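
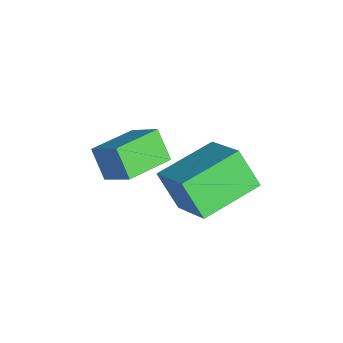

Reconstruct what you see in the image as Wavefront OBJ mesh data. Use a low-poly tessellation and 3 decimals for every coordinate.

v -2.612 -1.154 2.074
v -3.215 -1.528 3.029
v -1.829 -0.404 2.861
v -2.433 -0.777 3.817
v -1.547 -2.443 2.243
v -2.151 -2.816 3.199
v -0.765 -1.692 3.031
v -1.368 -2.066 3.986
v -3.515 1.677 0.169
v -4.08 1.023 1.419
v -1.946 2.382 1.246
v -2.511 1.728 2.497
v -2.389 -0.148 -0.277
v -2.954 -0.802 0.974
v -0.82 0.557 0.801
v -1.385 -0.097 2.051
f 2 4 1
f 5 2 1
f 1 4 3
f 3 5 1
f 2 8 4
f 6 2 5
f 6 8 2
f 4 8 3
f 7 5 3
f 3 8 7
f 7 6 5
f 8 6 7
f 10 12 9
f 13 10 9
f 9 12 11
f 11 13 9
f 10 16 12
f 14 10 13
f 14 16 10
f 12 16 11
f 15 13 11
f 11 16 15
f 15 14 13
f 16 14 15



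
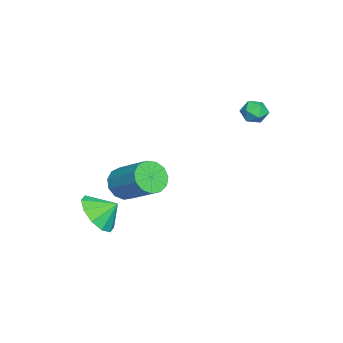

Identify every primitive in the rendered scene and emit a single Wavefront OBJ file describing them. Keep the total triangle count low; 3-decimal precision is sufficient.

v -1.359 -3.436 -0.162
v -0.944 -4.073 0.28
v -0.006 -2.682 1.405
v -0.421 -2.044 0.962
v -0.654 -3.958 -0.104
v 0.285 -2.567 1.02
v -0.587 -3.677 -0.508
v 0.352 -2.286 0.617
v -0.765 -3.32 -0.801
v 0.173 -1.929 0.323
v -1.132 -2.999 -0.892
v -0.194 -1.608 0.233
v -1.571 -2.817 -0.751
v -0.633 -1.426 0.374
v -1.943 -2.831 -0.423
v -1.005 -1.44 0.702
v -2.129 -3.037 -0.012
v -1.191 -1.646 1.112
v -2.071 -3.37 0.351
v -1.133 -1.979 1.475
v -1.787 -3.723 0.551
v -0.849 -2.332 1.675
v -1.367 -3.986 0.525
v -0.429 -2.594 1.649
v 1.879 -3.837 -0.101
v 2.951 -3.837 0.097
v 1.761 -3.003 0.541
v 2.838 -3.443 -0.437
v 2.359 -3.199 -0.843
v 1.697 -3.199 -0.965
v 1.104 -3.443 -0.758
v 0.808 -3.837 -0.299
v 0.92 -4.232 0.235
v 1.4 -4.476 0.641
v 2.062 -4.476 0.763
v 2.655 -4.232 0.556
v -3.07 2.53 3.914
v -2.494 2.186 3.871
v -3.626 1.594 3.949
v -3.05 1.25 3.906
v -3.193 1.598 4.464
v -2.85 2.177 4.442
v -3.27 1.603 3.378
v -2.927 2.182 3.356
v -2.617 1.613 3.54
v -2.57 1.61 4.211
v -3.55 2.17 3.609
v -3.503 2.167 4.28
f 2 1 5
f 2 5 3
f 3 5 6
f 3 6 4
f 5 1 7
f 5 7 6
f 6 7 8
f 6 8 4
f 7 1 9
f 7 9 8
f 8 9 10
f 8 10 4
f 9 1 11
f 9 11 10
f 10 11 12
f 10 12 4
f 11 1 13
f 11 13 12
f 12 13 14
f 12 14 4
f 13 1 15
f 13 15 14
f 14 15 16
f 14 16 4
f 15 1 17
f 15 17 16
f 16 17 18
f 16 18 4
f 17 1 19
f 17 19 18
f 18 19 20
f 18 20 4
f 19 1 21
f 19 21 20
f 20 21 22
f 20 22 4
f 21 1 23
f 21 23 22
f 22 23 24
f 22 24 4
f 23 1 2
f 23 2 24
f 24 2 3
f 24 3 4
f 26 25 28
f 26 28 27
f 28 25 29
f 28 29 27
f 29 25 30
f 29 30 27
f 30 25 31
f 30 31 27
f 31 25 32
f 31 32 27
f 32 25 33
f 32 33 27
f 33 25 34
f 33 34 27
f 34 25 35
f 34 35 27
f 35 25 36
f 35 36 27
f 36 25 26
f 36 26 27
f 37 48 42
f 37 42 38
f 37 38 44
f 37 44 47
f 37 47 48
f 38 42 46
f 42 48 41
f 48 47 39
f 47 44 43
f 44 38 45
f 40 46 41
f 40 41 39
f 40 39 43
f 40 43 45
f 40 45 46
f 41 46 42
f 39 41 48
f 43 39 47
f 45 43 44
f 46 45 38



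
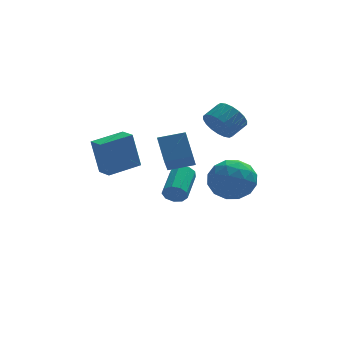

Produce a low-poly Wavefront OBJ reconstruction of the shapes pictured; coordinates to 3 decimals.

v 1.637 1.167 2.916
v 2.245 0.715 2.43
v 3.011 1.24 2.899
v 2.403 1.693 3.384
v 2.167 1.034 2.2
v 2.932 1.559 2.669
v 1.984 1.379 2.112
v 2.749 1.904 2.581
v 1.732 1.682 2.184
v 2.498 2.207 2.652
v 1.462 1.884 2.4
v 2.227 2.409 2.868
v 1.226 1.943 2.718
v 1.992 2.468 3.187
v 1.072 1.849 3.076
v 1.837 2.374 3.544
v 1.029 1.62 3.401
v 1.795 2.145 3.87
v 1.108 1.301 3.631
v 1.873 1.826 4.1
v 1.291 0.956 3.719
v 2.056 1.481 4.188
v 1.542 0.653 3.648
v 2.308 1.178 4.116
v 1.813 0.451 3.432
v 2.578 0.976 3.9
v 2.048 0.392 3.113
v 2.814 0.917 3.582
v 2.203 0.486 2.756
v 2.968 1.011 3.224
v -1.047 -1.564 1.562
v -1.39 -3.036 2.811
v -1.238 -0.628 2.613
v -1.581 -2.1 3.861
v 0.201 -1.62 1.839
v -0.142 -3.092 3.087
v 0.01 -0.684 2.889
v -0.333 -2.156 4.138
v -3.563 -0.596 0.932
v -3.914 -0.418 2.791
v -3.914 0.231 0.787
v -4.265 0.409 2.645
v -2.035 0.091 1.155
v -2.386 0.269 3.013
v -2.386 0.918 1.009
v -2.737 1.096 2.868
v -0.604 -0.689 -0.437
v -0.258 -0.647 -0.937
v 0.35 0.932 -0.384
v 0.004 0.889 0.117
v -0.632 -0.478 -1.008
v -0.025 1.101 -0.455
v -0.994 -0.408 -0.812
v -0.386 1.171 -0.259
v -1.173 -0.469 -0.44
v -0.565 1.11 0.113
v -1.086 -0.634 -0.067
v -0.478 0.945 0.487
v -0.773 -0.824 0.134
v -0.165 0.755 0.687
v -0.381 -0.952 0.067
v 0.226 0.627 0.62
v -0.094 -0.956 -0.235
v 0.514 0.622 0.318
v -0.045 -0.836 -0.632
v 0.563 0.743 -0.078
v 0.386 -3.755 1.656
v 1.253 -3.292 1.026
v 1.647 -4.488 2.854
v 2.514 -4.025 2.224
v 1.8 -3.331 2.833
v 1.02 -2.878 2.092
v 1.88 -4.902 1.788
v 1.1 -4.449 1.047
v 2.176 -4.001 1.108
v 2.127 -3.03 1.753
v 0.773 -4.75 2.127
v 0.724 -3.779 2.772
v 0.708 -3.459 1.235
v 2.192 -4.321 2.645
v 1.772 -3.913 3.002
v 2.281 -3.641 2.632
v 0.572 -3.216 1.862
v 1.081 -2.944 1.492
v 1.403 -2.966 2.554
v 1.819 -4.836 2.388
v 2.328 -4.564 2.018
v 0.619 -4.139 1.248
v 1.128 -3.867 0.878
v 1.497 -4.814 1.326
v 1.761 -3.604 0.913
v 2.502 -4.035 1.618
v 2.129 -4.55 1.362
v 1.671 -4.284 0.926
v 1.732 -3.033 1.293
v 2.473 -3.464 1.997
v 2.054 -3.056 2.355
v 1.595 -2.79 1.919
v 2.275 -3.45 1.341
v 0.427 -4.316 1.883
v 1.168 -4.747 2.587
v 1.305 -4.99 1.961
v 0.846 -4.724 1.525
v 0.398 -3.745 2.262
v 1.139 -4.176 2.967
v 1.229 -3.496 2.954
v 0.771 -3.23 2.518
v 0.625 -4.33 2.539
f 2 1 5
f 2 5 3
f 3 5 6
f 3 6 4
f 5 1 7
f 5 7 6
f 6 7 8
f 6 8 4
f 7 1 9
f 7 9 8
f 8 9 10
f 8 10 4
f 9 1 11
f 9 11 10
f 10 11 12
f 10 12 4
f 11 1 13
f 11 13 12
f 12 13 14
f 12 14 4
f 13 1 15
f 13 15 14
f 14 15 16
f 14 16 4
f 15 1 17
f 15 17 16
f 16 17 18
f 16 18 4
f 17 1 19
f 17 19 18
f 18 19 20
f 18 20 4
f 19 1 21
f 19 21 20
f 20 21 22
f 20 22 4
f 21 1 23
f 21 23 22
f 22 23 24
f 22 24 4
f 23 1 25
f 23 25 24
f 24 25 26
f 24 26 4
f 25 1 27
f 25 27 26
f 26 27 28
f 26 28 4
f 27 1 29
f 27 29 28
f 28 29 30
f 28 30 4
f 29 1 2
f 29 2 30
f 30 2 3
f 30 3 4
f 32 34 31
f 35 32 31
f 31 34 33
f 33 35 31
f 32 38 34
f 36 32 35
f 36 38 32
f 34 38 33
f 37 35 33
f 33 38 37
f 37 36 35
f 38 36 37
f 40 42 39
f 43 40 39
f 39 42 41
f 41 43 39
f 40 46 42
f 44 40 43
f 44 46 40
f 42 46 41
f 45 43 41
f 41 46 45
f 45 44 43
f 46 44 45
f 48 47 51
f 48 51 49
f 49 51 52
f 49 52 50
f 51 47 53
f 51 53 52
f 52 53 54
f 52 54 50
f 53 47 55
f 53 55 54
f 54 55 56
f 54 56 50
f 55 47 57
f 55 57 56
f 56 57 58
f 56 58 50
f 57 47 59
f 57 59 58
f 58 59 60
f 58 60 50
f 59 47 61
f 59 61 60
f 60 61 62
f 60 62 50
f 61 47 63
f 61 63 62
f 62 63 64
f 62 64 50
f 63 47 65
f 63 65 64
f 64 65 66
f 64 66 50
f 65 47 48
f 65 48 66
f 66 48 49
f 66 49 50
f 67 104 83
f 104 78 107
f 83 107 72
f 104 107 83
f 67 83 79
f 83 72 84
f 79 84 68
f 83 84 79
f 67 79 88
f 79 68 89
f 88 89 74
f 79 89 88
f 67 88 100
f 88 74 103
f 100 103 77
f 88 103 100
f 67 100 104
f 100 77 108
f 104 108 78
f 100 108 104
f 68 84 95
f 84 72 98
f 95 98 76
f 84 98 95
f 72 107 85
f 107 78 106
f 85 106 71
f 107 106 85
f 78 108 105
f 108 77 101
f 105 101 69
f 108 101 105
f 77 103 102
f 103 74 90
f 102 90 73
f 103 90 102
f 74 89 94
f 89 68 91
f 94 91 75
f 89 91 94
f 70 96 82
f 96 76 97
f 82 97 71
f 96 97 82
f 70 82 80
f 82 71 81
f 80 81 69
f 82 81 80
f 70 80 87
f 80 69 86
f 87 86 73
f 80 86 87
f 70 87 92
f 87 73 93
f 92 93 75
f 87 93 92
f 70 92 96
f 92 75 99
f 96 99 76
f 92 99 96
f 71 97 85
f 97 76 98
f 85 98 72
f 97 98 85
f 69 81 105
f 81 71 106
f 105 106 78
f 81 106 105
f 73 86 102
f 86 69 101
f 102 101 77
f 86 101 102
f 75 93 94
f 93 73 90
f 94 90 74
f 93 90 94
f 76 99 95
f 99 75 91
f 95 91 68
f 99 91 95



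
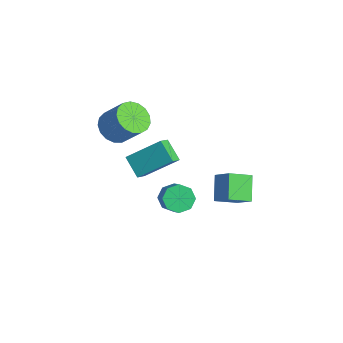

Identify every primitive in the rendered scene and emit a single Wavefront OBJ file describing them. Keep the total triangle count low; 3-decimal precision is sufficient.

v -1.564 -0.041 -1.449
v -0.795 1.471 -0.245
v -0.517 0.038 -2.216
v 0.251 1.55 -1.012
v -1.151 -0.65 -0.948
v -0.383 0.862 0.256
v -0.105 -0.571 -1.715
v 0.664 0.941 -0.511
v -0.29 1.533 -4.457
v 0.189 1.26 -5.065
v 1.409 0.874 -3.93
v 0.93 1.147 -3.323
v 0.273 1.871 -4.948
v 1.493 1.485 -3.813
v 0.028 2.284 -4.544
v 1.248 1.898 -3.409
v -0.404 2.257 -4.089
v 0.816 1.871 -2.955
v -0.769 1.806 -3.85
v 0.451 1.42 -2.715
v -0.853 1.195 -3.967
v 0.367 0.809 -2.832
v -0.608 0.782 -4.371
v 0.612 0.396 -3.236
v -0.176 0.809 -4.825
v 1.044 0.423 -3.691
v -1.675 -0.932 1.087
v -1.075 -0.525 0.458
v -0.104 -0 1.725
v -0.705 -0.408 2.353
v -1.378 -0.192 0.552
v -0.407 0.332 1.819
v -1.749 -0.029 0.769
v -0.778 0.495 2.036
v -2.103 -0.073 1.058
v -1.132 0.451 2.325
v -2.359 -0.314 1.354
v -1.388 0.211 2.621
v -2.459 -0.696 1.589
v -1.488 -0.171 2.856
v -2.379 -1.132 1.708
v -1.408 -0.608 2.975
v -2.138 -1.523 1.686
v -1.167 -0.998 2.952
v -1.791 -1.778 1.525
v -0.82 -1.254 2.792
v -1.418 -1.84 1.265
v -0.447 -1.315 2.532
v -1.103 -1.693 0.963
v -0.133 -1.169 2.23
v -0.92 -1.372 0.69
v 0.051 -0.848 1.957
v -0.91 -0.951 0.508
v 0.061 -0.426 1.775
v 2.803 3.3 -3.071
v 2.608 2.118 -2.541
v 1.847 3.89 -2.108
v 1.651 2.708 -1.578
v 3.769 3.512 -2.242
v 3.573 2.33 -1.712
v 2.812 4.102 -1.279
v 2.617 2.92 -0.749
f 2 4 1
f 5 2 1
f 1 4 3
f 3 5 1
f 2 8 4
f 6 2 5
f 6 8 2
f 4 8 3
f 7 5 3
f 3 8 7
f 7 6 5
f 8 6 7
f 10 9 13
f 10 13 11
f 11 13 14
f 11 14 12
f 13 9 15
f 13 15 14
f 14 15 16
f 14 16 12
f 15 9 17
f 15 17 16
f 16 17 18
f 16 18 12
f 17 9 19
f 17 19 18
f 18 19 20
f 18 20 12
f 19 9 21
f 19 21 20
f 20 21 22
f 20 22 12
f 21 9 23
f 21 23 22
f 22 23 24
f 22 24 12
f 23 9 25
f 23 25 24
f 24 25 26
f 24 26 12
f 25 9 10
f 25 10 26
f 26 10 11
f 26 11 12
f 28 27 31
f 28 31 29
f 29 31 32
f 29 32 30
f 31 27 33
f 31 33 32
f 32 33 34
f 32 34 30
f 33 27 35
f 33 35 34
f 34 35 36
f 34 36 30
f 35 27 37
f 35 37 36
f 36 37 38
f 36 38 30
f 37 27 39
f 37 39 38
f 38 39 40
f 38 40 30
f 39 27 41
f 39 41 40
f 40 41 42
f 40 42 30
f 41 27 43
f 41 43 42
f 42 43 44
f 42 44 30
f 43 27 45
f 43 45 44
f 44 45 46
f 44 46 30
f 45 27 47
f 45 47 46
f 46 47 48
f 46 48 30
f 47 27 49
f 47 49 48
f 48 49 50
f 48 50 30
f 49 27 51
f 49 51 50
f 50 51 52
f 50 52 30
f 51 27 53
f 51 53 52
f 52 53 54
f 52 54 30
f 53 27 28
f 53 28 54
f 54 28 29
f 54 29 30
f 56 58 55
f 59 56 55
f 55 58 57
f 57 59 55
f 56 62 58
f 60 56 59
f 60 62 56
f 58 62 57
f 61 59 57
f 57 62 61
f 61 60 59
f 62 60 61



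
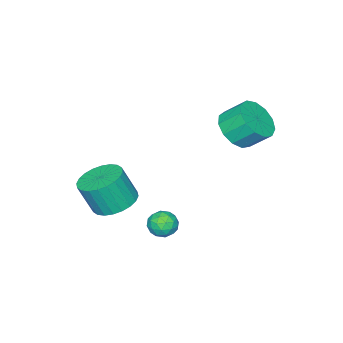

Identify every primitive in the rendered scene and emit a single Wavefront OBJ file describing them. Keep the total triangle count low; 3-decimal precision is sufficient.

v 0.637 -0.026 -2.178
v 1.181 -0.768 -2.569
v 1.546 -1.257 -1.133
v 1.003 -0.514 -0.742
v 1.448 -0.485 -2.541
v 1.813 -0.974 -1.105
v 1.592 -0.132 -2.457
v 1.957 -0.621 -1.021
v 1.59 0.237 -2.331
v 1.955 -0.252 -0.895
v 1.443 0.566 -2.181
v 1.809 0.077 -0.746
v 1.174 0.805 -2.031
v 1.539 0.317 -0.596
v 0.823 0.918 -1.904
v 1.188 0.429 -0.468
v 0.444 0.887 -1.818
v 0.809 0.398 -0.382
v 0.094 0.717 -1.787
v 0.459 0.228 -0.351
v -0.173 0.434 -1.815
v 0.192 -0.055 -0.379
v -0.317 0.081 -1.899
v 0.048 -0.408 -0.463
v -0.315 -0.288 -2.025
v 0.05 -0.777 -0.589
v -0.169 -0.617 -2.174
v 0.197 -1.106 -0.739
v 0.101 -0.857 -2.324
v 0.466 -1.345 -0.889
v 0.452 -0.969 -2.452
v 0.817 -1.458 -1.016
v 0.831 -0.938 -2.538
v 1.196 -1.427 -1.102
v -3.282 2.926 1.292
v -2.327 3.047 1.561
v -2.662 3.875 2.378
v -3.618 3.754 2.108
v -2.423 3.417 1.147
v -2.758 4.245 1.964
v -2.792 3.631 0.779
v -3.127 4.459 1.596
v -3.317 3.621 0.573
v -3.652 4.449 1.39
v -3.83 3.391 0.596
v -4.166 4.218 1.413
v -4.17 3.013 0.839
v -4.505 3.84 1.656
v -4.228 2.607 1.226
v -4.563 3.435 2.043
v -3.986 2.303 1.634
v -4.321 3.131 2.451
v -3.52 2.197 1.933
v -3.855 3.024 2.75
v -2.979 2.322 2.028
v -3.314 3.149 2.845
v -2.534 2.639 1.89
v -2.869 3.466 2.707
v -0.198 2.277 -2.795
v 0.347 1.865 -2.786
v -0.687 1.615 -3.534
v -0.142 1.203 -3.525
v -0.548 1.244 -2.977
v -0.246 1.653 -2.52
v -0.094 1.827 -3.8
v 0.208 2.236 -3.343
v 0.411 1.587 -3.408
v 0.131 1.226 -2.899
v -0.471 2.254 -3.421
v -0.751 1.893 -2.912
v 0.117 2.129 -2.726
v -0.457 1.351 -3.594
v -0.696 1.375 -3.272
v -0.375 1.133 -3.267
v -0.231 2.004 -2.569
v 0.089 1.762 -2.564
v -0.437 1.397 -2.677
v -0.429 1.718 -3.756
v -0.109 1.476 -3.751
v 0.035 2.347 -3.053
v 0.356 2.105 -3.048
v 0.097 2.083 -3.643
v 0.476 1.724 -3.086
v 0.188 1.335 -3.52
v 0.216 1.702 -3.681
v 0.394 1.942 -3.413
v 0.311 1.511 -2.787
v 0.024 1.123 -3.221
v -0.215 1.146 -2.899
v -0.038 1.387 -2.631
v 0.349 1.348 -3.152
v -0.364 2.357 -3.099
v -0.651 1.969 -3.533
v -0.302 2.093 -3.689
v -0.125 2.334 -3.421
v -0.528 2.145 -2.8
v -0.816 1.756 -3.234
v -0.734 1.538 -2.907
v -0.556 1.778 -2.639
v -0.689 2.132 -3.168
f 2 1 5
f 2 5 3
f 3 5 6
f 3 6 4
f 5 1 7
f 5 7 6
f 6 7 8
f 6 8 4
f 7 1 9
f 7 9 8
f 8 9 10
f 8 10 4
f 9 1 11
f 9 11 10
f 10 11 12
f 10 12 4
f 11 1 13
f 11 13 12
f 12 13 14
f 12 14 4
f 13 1 15
f 13 15 14
f 14 15 16
f 14 16 4
f 15 1 17
f 15 17 16
f 16 17 18
f 16 18 4
f 17 1 19
f 17 19 18
f 18 19 20
f 18 20 4
f 19 1 21
f 19 21 20
f 20 21 22
f 20 22 4
f 21 1 23
f 21 23 22
f 22 23 24
f 22 24 4
f 23 1 25
f 23 25 24
f 24 25 26
f 24 26 4
f 25 1 27
f 25 27 26
f 26 27 28
f 26 28 4
f 27 1 29
f 27 29 28
f 28 29 30
f 28 30 4
f 29 1 31
f 29 31 30
f 30 31 32
f 30 32 4
f 31 1 33
f 31 33 32
f 32 33 34
f 32 34 4
f 33 1 2
f 33 2 34
f 34 2 3
f 34 3 4
f 36 35 39
f 36 39 37
f 37 39 40
f 37 40 38
f 39 35 41
f 39 41 40
f 40 41 42
f 40 42 38
f 41 35 43
f 41 43 42
f 42 43 44
f 42 44 38
f 43 35 45
f 43 45 44
f 44 45 46
f 44 46 38
f 45 35 47
f 45 47 46
f 46 47 48
f 46 48 38
f 47 35 49
f 47 49 48
f 48 49 50
f 48 50 38
f 49 35 51
f 49 51 50
f 50 51 52
f 50 52 38
f 51 35 53
f 51 53 52
f 52 53 54
f 52 54 38
f 53 35 55
f 53 55 54
f 54 55 56
f 54 56 38
f 55 35 57
f 55 57 56
f 56 57 58
f 56 58 38
f 57 35 36
f 57 36 58
f 58 36 37
f 58 37 38
f 59 96 75
f 96 70 99
f 75 99 64
f 96 99 75
f 59 75 71
f 75 64 76
f 71 76 60
f 75 76 71
f 59 71 80
f 71 60 81
f 80 81 66
f 71 81 80
f 59 80 92
f 80 66 95
f 92 95 69
f 80 95 92
f 59 92 96
f 92 69 100
f 96 100 70
f 92 100 96
f 60 76 87
f 76 64 90
f 87 90 68
f 76 90 87
f 64 99 77
f 99 70 98
f 77 98 63
f 99 98 77
f 70 100 97
f 100 69 93
f 97 93 61
f 100 93 97
f 69 95 94
f 95 66 82
f 94 82 65
f 95 82 94
f 66 81 86
f 81 60 83
f 86 83 67
f 81 83 86
f 62 88 74
f 88 68 89
f 74 89 63
f 88 89 74
f 62 74 72
f 74 63 73
f 72 73 61
f 74 73 72
f 62 72 79
f 72 61 78
f 79 78 65
f 72 78 79
f 62 79 84
f 79 65 85
f 84 85 67
f 79 85 84
f 62 84 88
f 84 67 91
f 88 91 68
f 84 91 88
f 63 89 77
f 89 68 90
f 77 90 64
f 89 90 77
f 61 73 97
f 73 63 98
f 97 98 70
f 73 98 97
f 65 78 94
f 78 61 93
f 94 93 69
f 78 93 94
f 67 85 86
f 85 65 82
f 86 82 66
f 85 82 86
f 68 91 87
f 91 67 83
f 87 83 60
f 91 83 87



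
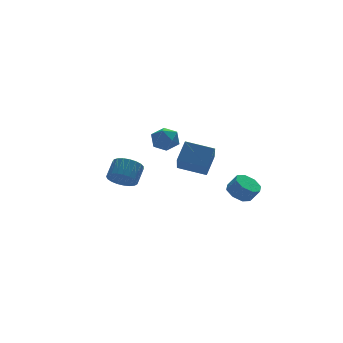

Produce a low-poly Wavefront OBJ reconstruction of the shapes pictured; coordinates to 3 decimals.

v -1.264 1.083 2.392
v -0.636 1.492 1.849
v -0.524 -0.212 2.271
v 0.104 0.197 1.728
v 0.056 0.416 2.626
v -0.402 1.217 2.701
v -0.758 0.063 1.419
v -1.216 0.864 1.494
v -0.324 0.862 1.248
v 0.179 1.08 1.994
v -1.339 0.2 2.126
v -0.836 0.418 2.872
v 3.436 -0.775 -2.442
v 3.881 -1.369 -2.932
v 4.31 -1.759 -2.068
v 3.864 -1.165 -1.578
v 4.23 -0.791 -2.843
v 4.659 -1.18 -1.98
v 4.113 -0.203 -2.52
v 4.542 -0.593 -1.656
v 3.599 0.05 -2.15
v 4.028 -0.34 -1.287
v 2.99 -0.181 -1.952
v 3.419 -0.571 -1.088
v 2.641 -0.76 -2.04
v 3.07 -1.149 -1.177
v 2.758 -1.347 -2.364
v 3.187 -1.737 -1.5
v 3.272 -1.6 -2.733
v 3.701 -1.99 -1.87
v 2.126 0.82 -1.412
v 1.534 -0.495 -0.129
v 0.702 1.872 -0.991
v 0.11 0.557 0.292
v 2.95 1.503 -0.332
v 2.358 0.188 0.951
v 1.526 2.555 0.089
v 0.934 1.24 1.372
v -4.181 -1.595 0.435
v -3.512 -2.212 0.412
v -2.83 -1.501 1.182
v -3.499 -0.885 1.205
v -3.421 -1.986 0.123
v -2.739 -1.276 0.893
v -3.461 -1.693 -0.113
v -2.779 -0.982 0.657
v -3.625 -1.382 -0.253
v -2.944 -0.672 0.516
v -3.886 -1.109 -0.275
v -3.204 -0.398 0.495
v -4.197 -0.92 -0.174
v -3.516 -0.209 0.596
v -4.506 -0.847 0.032
v -3.824 -0.136 0.802
v -4.759 -0.904 0.308
v -4.077 -0.193 1.078
v -4.911 -1.08 0.606
v -4.23 -0.37 1.376
v -4.938 -1.346 0.875
v -4.256 -0.635 1.645
v -4.833 -1.654 1.067
v -4.151 -0.944 1.837
v -4.616 -1.953 1.15
v -3.934 -1.242 1.92
v -4.323 -2.189 1.109
v -3.642 -1.479 1.879
v -4.006 -2.323 0.952
v -3.324 -1.613 1.722
v -3.719 -2.331 0.706
v -3.038 -1.621 1.476
f 1 12 6
f 1 6 2
f 1 2 8
f 1 8 11
f 1 11 12
f 2 6 10
f 6 12 5
f 12 11 3
f 11 8 7
f 8 2 9
f 4 10 5
f 4 5 3
f 4 3 7
f 4 7 9
f 4 9 10
f 5 10 6
f 3 5 12
f 7 3 11
f 9 7 8
f 10 9 2
f 14 13 17
f 14 17 15
f 15 17 18
f 15 18 16
f 17 13 19
f 17 19 18
f 18 19 20
f 18 20 16
f 19 13 21
f 19 21 20
f 20 21 22
f 20 22 16
f 21 13 23
f 21 23 22
f 22 23 24
f 22 24 16
f 23 13 25
f 23 25 24
f 24 25 26
f 24 26 16
f 25 13 27
f 25 27 26
f 26 27 28
f 26 28 16
f 27 13 29
f 27 29 28
f 28 29 30
f 28 30 16
f 29 13 14
f 29 14 30
f 30 14 15
f 30 15 16
f 32 34 31
f 35 32 31
f 31 34 33
f 33 35 31
f 32 38 34
f 36 32 35
f 36 38 32
f 34 38 33
f 37 35 33
f 33 38 37
f 37 36 35
f 38 36 37
f 40 39 43
f 40 43 41
f 41 43 44
f 41 44 42
f 43 39 45
f 43 45 44
f 44 45 46
f 44 46 42
f 45 39 47
f 45 47 46
f 46 47 48
f 46 48 42
f 47 39 49
f 47 49 48
f 48 49 50
f 48 50 42
f 49 39 51
f 49 51 50
f 50 51 52
f 50 52 42
f 51 39 53
f 51 53 52
f 52 53 54
f 52 54 42
f 53 39 55
f 53 55 54
f 54 55 56
f 54 56 42
f 55 39 57
f 55 57 56
f 56 57 58
f 56 58 42
f 57 39 59
f 57 59 58
f 58 59 60
f 58 60 42
f 59 39 61
f 59 61 60
f 60 61 62
f 60 62 42
f 61 39 63
f 61 63 62
f 62 63 64
f 62 64 42
f 63 39 65
f 63 65 64
f 64 65 66
f 64 66 42
f 65 39 67
f 65 67 66
f 66 67 68
f 66 68 42
f 67 39 69
f 67 69 68
f 68 69 70
f 68 70 42
f 69 39 40
f 69 40 70
f 70 40 41
f 70 41 42



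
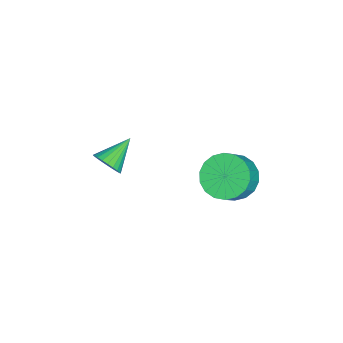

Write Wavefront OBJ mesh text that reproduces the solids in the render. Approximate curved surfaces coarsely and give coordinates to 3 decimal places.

v 3.017 0.788 3.177
v 3.687 0.595 2.517
v 4.352 0.419 3.242
v 3.683 0.612 3.903
v 3.732 1.016 2.578
v 4.397 0.839 3.303
v 3.635 1.391 2.757
v 4.301 1.215 3.483
v 3.417 1.647 3.02
v 4.082 1.471 3.746
v 3.119 1.733 3.314
v 3.784 1.557 4.04
v 2.801 1.632 3.581
v 3.466 1.455 4.306
v 2.526 1.364 3.768
v 3.191 1.187 4.493
v 2.348 0.981 3.838
v 3.013 0.805 4.563
v 2.303 0.561 3.777
v 2.968 0.384 4.502
v 2.399 0.185 3.597
v 3.065 0.009 4.323
v 2.618 -0.071 3.334
v 3.283 -0.247 4.06
v 2.916 -0.157 3.04
v 3.581 -0.333 3.766
v 3.234 -0.055 2.774
v 3.899 -0.232 3.499
v 3.509 0.213 2.587
v 4.174 0.036 3.312
v 3.891 -3.69 3.54
v 4.272 -3.525 4.013
v 2.829 -3.13 4.2
v 4.287 -3.326 3.868
v 4.241 -3.184 3.674
v 4.142 -3.118 3.459
v 4.005 -3.139 3.256
v 3.85 -3.244 3.096
v 3.702 -3.417 3.004
v 3.582 -3.632 2.994
v 3.509 -3.855 3.067
v 3.495 -4.053 3.211
v 3.541 -4.196 3.406
v 3.64 -4.262 3.621
v 3.777 -4.241 3.824
v 3.932 -4.135 3.983
v 4.08 -3.962 4.075
v 4.2 -3.748 4.086
f 2 1 5
f 2 5 3
f 3 5 6
f 3 6 4
f 5 1 7
f 5 7 6
f 6 7 8
f 6 8 4
f 7 1 9
f 7 9 8
f 8 9 10
f 8 10 4
f 9 1 11
f 9 11 10
f 10 11 12
f 10 12 4
f 11 1 13
f 11 13 12
f 12 13 14
f 12 14 4
f 13 1 15
f 13 15 14
f 14 15 16
f 14 16 4
f 15 1 17
f 15 17 16
f 16 17 18
f 16 18 4
f 17 1 19
f 17 19 18
f 18 19 20
f 18 20 4
f 19 1 21
f 19 21 20
f 20 21 22
f 20 22 4
f 21 1 23
f 21 23 22
f 22 23 24
f 22 24 4
f 23 1 25
f 23 25 24
f 24 25 26
f 24 26 4
f 25 1 27
f 25 27 26
f 26 27 28
f 26 28 4
f 27 1 29
f 27 29 28
f 28 29 30
f 28 30 4
f 29 1 2
f 29 2 30
f 30 2 3
f 30 3 4
f 32 31 34
f 32 34 33
f 34 31 35
f 34 35 33
f 35 31 36
f 35 36 33
f 36 31 37
f 36 37 33
f 37 31 38
f 37 38 33
f 38 31 39
f 38 39 33
f 39 31 40
f 39 40 33
f 40 31 41
f 40 41 33
f 41 31 42
f 41 42 33
f 42 31 43
f 42 43 33
f 43 31 44
f 43 44 33
f 44 31 45
f 44 45 33
f 45 31 46
f 45 46 33
f 46 31 47
f 46 47 33
f 47 31 48
f 47 48 33
f 48 31 32
f 48 32 33



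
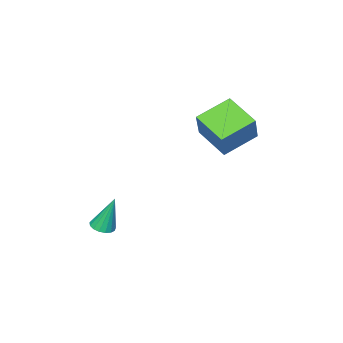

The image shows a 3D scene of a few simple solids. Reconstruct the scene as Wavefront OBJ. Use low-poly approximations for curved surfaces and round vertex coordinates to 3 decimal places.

v 3.306 -2.046 -4.474
v 3.778 -1.744 -4.464
v 2.994 -1.614 -2.786
v 3.591 -1.569 -4.543
v 3.339 -1.503 -4.607
v 3.08 -1.561 -4.64
v 2.872 -1.73 -4.635
v 2.764 -1.972 -4.593
v 2.78 -2.231 -4.524
v 2.916 -2.447 -4.444
v 3.142 -2.571 -4.37
v 3.405 -2.575 -4.32
v 3.646 -2.458 -4.306
v 3.809 -2.246 -4.33
v 3.856 -1.988 -4.387
v -0.672 -0.494 0.136
v -2.22 -0.116 0.786
v -0.57 1.058 -0.523
v -2.117 1.436 0.126
v 0.037 0.044 1.514
v -1.51 0.422 2.163
v 0.14 1.596 0.854
v -1.408 1.974 1.504
f 2 1 4
f 2 4 3
f 4 1 5
f 4 5 3
f 5 1 6
f 5 6 3
f 6 1 7
f 6 7 3
f 7 1 8
f 7 8 3
f 8 1 9
f 8 9 3
f 9 1 10
f 9 10 3
f 10 1 11
f 10 11 3
f 11 1 12
f 11 12 3
f 12 1 13
f 12 13 3
f 13 1 14
f 13 14 3
f 14 1 15
f 14 15 3
f 15 1 2
f 15 2 3
f 17 19 16
f 20 17 16
f 16 19 18
f 18 20 16
f 17 23 19
f 21 17 20
f 21 23 17
f 19 23 18
f 22 20 18
f 18 23 22
f 22 21 20
f 23 21 22



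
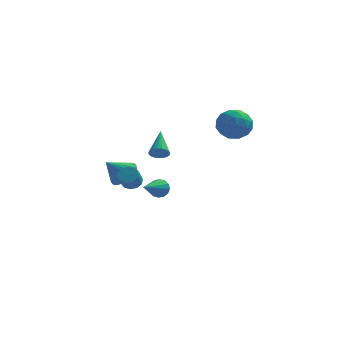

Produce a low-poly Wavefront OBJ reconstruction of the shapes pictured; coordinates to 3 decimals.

v -2.72 -0.073 -1.78
v -2.101 -0.786 -1.672
v -3.58 -0.667 -0.76
v -1.97 -0.522 -1.408
v -1.968 -0.181 -1.209
v -2.097 0.179 -1.108
v -2.334 0.495 -1.124
v -2.637 0.712 -1.253
v -2.954 0.794 -1.473
v -3.232 0.726 -1.746
v -3.42 0.52 -2.025
v -3.488 0.211 -2.262
v -3.423 -0.147 -2.415
v -3.236 -0.493 -2.459
v -2.96 -0.766 -2.385
v -2.643 -0.919 -2.206
v -2.339 -0.926 -1.954
v -1.355 2.89 -3.868
v -1.038 3.017 -3.292
v -1.905 1.19 -3.192
v -1.359 3.139 -3.246
v -1.68 3.194 -3.368
v -1.913 3.168 -3.623
v -1.997 3.067 -3.944
v -1.908 2.919 -4.245
v -1.672 2.763 -4.445
v -1.351 2.64 -4.49
v -1.03 2.585 -4.369
v -0.797 2.611 -4.114
v -0.713 2.712 -3.793
v -0.801 2.86 -3.492
v -0.424 -1.63 0.452
v -0.209 -1.927 0.901
v -0.656 -0.11 1.568
v -0.01 -1.828 0.807
v 0.117 -1.694 0.652
v 0.151 -1.549 0.462
v 0.085 -1.418 0.27
v -0.069 -1.324 0.11
v -0.284 -1.282 0.009
v -0.523 -1.301 -0.016
v -0.745 -1.377 0.04
v -0.911 -1.496 0.168
v -0.994 -1.638 0.344
v -0.977 -1.779 0.539
v -0.865 -1.894 0.719
v -0.677 -1.963 0.853
v -0.444 -1.975 0.917
v -1.621 -3.027 -1.189
v -1.278 -2.68 -0.839
v -1.317 -3.406 -0.081
v -1.659 -3.753 -0.431
v -1.633 -2.594 -0.775
v -1.671 -3.319 -0.017
v -1.983 -2.673 -0.868
v -2.022 -3.398 -0.11
v -2.195 -2.887 -1.084
v -2.233 -3.613 -0.326
v -2.187 -3.155 -1.34
v -2.226 -3.881 -0.582
v -1.963 -3.374 -1.539
v -2.002 -4.1 -0.781
v -1.609 -3.461 -1.603
v -1.647 -4.186 -0.845
v -1.258 -3.382 -1.51
v -1.297 -4.107 -0.752
v -1.047 -3.167 -1.294
v -1.085 -3.893 -0.536
v -1.054 -2.899 -1.038
v -1.093 -3.625 -0.28
v 1.727 4.129 0.676
v 2.324 4.869 1.298
v 3.136 2.951 0.722
v 3.733 3.691 1.344
v 2.828 3.173 1.793
v 1.957 3.901 1.764
v 3.503 3.919 0.256
v 2.632 4.647 0.227
v 3.422 4.739 1.038
v 3.005 4.277 1.988
v 2.455 3.543 0.032
v 2.038 3.081 0.982
v 1.902 4.602 0.983
v 3.558 3.218 1.037
v 3.026 2.913 1.301
v 3.378 3.348 1.666
v 1.686 4.033 1.257
v 2.037 4.468 1.622
v 2.333 3.471 1.914
v 3.423 3.352 0.398
v 3.774 3.787 0.763
v 2.082 4.472 0.354
v 2.434 4.907 0.719
v 3.127 4.349 0.106
v 2.898 4.961 1.195
v 3.726 4.268 1.222
v 3.591 4.403 0.583
v 3.079 4.831 0.566
v 2.653 4.689 1.754
v 3.481 3.997 1.781
v 2.949 3.692 2.045
v 2.437 4.12 2.028
v 3.298 4.613 1.601
v 1.979 3.823 0.239
v 2.807 3.131 0.266
v 3.023 3.7 -0.008
v 2.511 4.128 -0.025
v 1.734 3.552 0.798
v 2.562 2.859 0.825
v 2.381 2.989 1.454
v 1.869 3.417 1.437
v 2.162 3.207 0.419
f 2 1 4
f 2 4 3
f 4 1 5
f 4 5 3
f 5 1 6
f 5 6 3
f 6 1 7
f 6 7 3
f 7 1 8
f 7 8 3
f 8 1 9
f 8 9 3
f 9 1 10
f 9 10 3
f 10 1 11
f 10 11 3
f 11 1 12
f 11 12 3
f 12 1 13
f 12 13 3
f 13 1 14
f 13 14 3
f 14 1 15
f 14 15 3
f 15 1 16
f 15 16 3
f 16 1 17
f 16 17 3
f 17 1 2
f 17 2 3
f 19 18 21
f 19 21 20
f 21 18 22
f 21 22 20
f 22 18 23
f 22 23 20
f 23 18 24
f 23 24 20
f 24 18 25
f 24 25 20
f 25 18 26
f 25 26 20
f 26 18 27
f 26 27 20
f 27 18 28
f 27 28 20
f 28 18 29
f 28 29 20
f 29 18 30
f 29 30 20
f 30 18 31
f 30 31 20
f 31 18 19
f 31 19 20
f 33 32 35
f 33 35 34
f 35 32 36
f 35 36 34
f 36 32 37
f 36 37 34
f 37 32 38
f 37 38 34
f 38 32 39
f 38 39 34
f 39 32 40
f 39 40 34
f 40 32 41
f 40 41 34
f 41 32 42
f 41 42 34
f 42 32 43
f 42 43 34
f 43 32 44
f 43 44 34
f 44 32 45
f 44 45 34
f 45 32 46
f 45 46 34
f 46 32 47
f 46 47 34
f 47 32 48
f 47 48 34
f 48 32 33
f 48 33 34
f 50 49 53
f 50 53 51
f 51 53 54
f 51 54 52
f 53 49 55
f 53 55 54
f 54 55 56
f 54 56 52
f 55 49 57
f 55 57 56
f 56 57 58
f 56 58 52
f 57 49 59
f 57 59 58
f 58 59 60
f 58 60 52
f 59 49 61
f 59 61 60
f 60 61 62
f 60 62 52
f 61 49 63
f 61 63 62
f 62 63 64
f 62 64 52
f 63 49 65
f 63 65 64
f 64 65 66
f 64 66 52
f 65 49 67
f 65 67 66
f 66 67 68
f 66 68 52
f 67 49 69
f 67 69 68
f 68 69 70
f 68 70 52
f 69 49 50
f 69 50 70
f 70 50 51
f 70 51 52
f 71 108 87
f 108 82 111
f 87 111 76
f 108 111 87
f 71 87 83
f 87 76 88
f 83 88 72
f 87 88 83
f 71 83 92
f 83 72 93
f 92 93 78
f 83 93 92
f 71 92 104
f 92 78 107
f 104 107 81
f 92 107 104
f 71 104 108
f 104 81 112
f 108 112 82
f 104 112 108
f 72 88 99
f 88 76 102
f 99 102 80
f 88 102 99
f 76 111 89
f 111 82 110
f 89 110 75
f 111 110 89
f 82 112 109
f 112 81 105
f 109 105 73
f 112 105 109
f 81 107 106
f 107 78 94
f 106 94 77
f 107 94 106
f 78 93 98
f 93 72 95
f 98 95 79
f 93 95 98
f 74 100 86
f 100 80 101
f 86 101 75
f 100 101 86
f 74 86 84
f 86 75 85
f 84 85 73
f 86 85 84
f 74 84 91
f 84 73 90
f 91 90 77
f 84 90 91
f 74 91 96
f 91 77 97
f 96 97 79
f 91 97 96
f 74 96 100
f 96 79 103
f 100 103 80
f 96 103 100
f 75 101 89
f 101 80 102
f 89 102 76
f 101 102 89
f 73 85 109
f 85 75 110
f 109 110 82
f 85 110 109
f 77 90 106
f 90 73 105
f 106 105 81
f 90 105 106
f 79 97 98
f 97 77 94
f 98 94 78
f 97 94 98
f 80 103 99
f 103 79 95
f 99 95 72
f 103 95 99



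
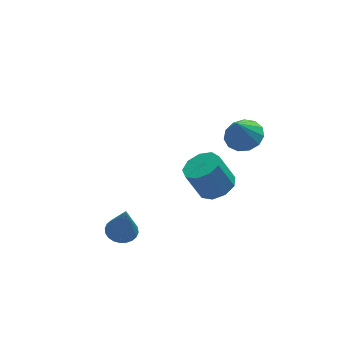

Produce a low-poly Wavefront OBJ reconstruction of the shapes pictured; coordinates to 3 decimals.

v -2.741 -3.185 -2.146
v -1.964 -2.867 -2.126
v -2.619 -3.615 -0.094
v -2.144 -2.601 -2.059
v -2.415 -2.424 -2.006
v -2.735 -2.363 -1.974
v -3.057 -2.427 -1.968
v -3.33 -2.607 -1.99
v -3.514 -2.874 -2.035
v -3.58 -3.189 -2.097
v -3.518 -3.504 -2.166
v -3.339 -3.77 -2.233
v -3.068 -3.947 -2.286
v -2.747 -4.008 -2.318
v -2.426 -3.943 -2.323
v -2.153 -3.764 -2.302
v -1.969 -3.496 -2.257
v -1.903 -3.181 -2.195
v 3.837 -2.487 2.999
v 4.61 -1.947 3.413
v 3.283 -2.833 4.481
v 4.172 -1.574 3.336
v 3.628 -1.491 3.153
v 3.15 -1.724 2.92
v 2.89 -2.199 2.712
v 2.931 -2.766 2.595
v 3.259 -3.245 2.607
v 3.771 -3.483 2.742
v 4.304 -3.405 2.959
v 4.688 -3.035 3.189
v 4.802 -2.492 3.358
v 3.169 -0.568 -2.999
v 3.865 -1.249 -2.533
v 3.108 -0.873 -0.854
v 2.411 -0.192 -1.321
v 4.153 -0.569 -2.555
v 3.396 -0.193 -0.876
v 3.98 0.111 -2.786
v 3.223 0.488 -1.107
v 3.428 0.474 -3.116
v 2.67 0.85 -1.437
v 2.754 0.349 -3.392
v 1.997 0.725 -1.713
v 2.274 -0.206 -3.484
v 1.517 0.171 -1.805
v 2.213 -0.929 -3.35
v 1.456 -0.553 -1.671
v 2.599 -1.484 -3.051
v 1.841 -1.108 -1.372
v 3.251 -1.61 -2.729
v 2.494 -1.234 -1.05
f 2 1 4
f 2 4 3
f 4 1 5
f 4 5 3
f 5 1 6
f 5 6 3
f 6 1 7
f 6 7 3
f 7 1 8
f 7 8 3
f 8 1 9
f 8 9 3
f 9 1 10
f 9 10 3
f 10 1 11
f 10 11 3
f 11 1 12
f 11 12 3
f 12 1 13
f 12 13 3
f 13 1 14
f 13 14 3
f 14 1 15
f 14 15 3
f 15 1 16
f 15 16 3
f 16 1 17
f 16 17 3
f 17 1 18
f 17 18 3
f 18 1 2
f 18 2 3
f 20 19 22
f 20 22 21
f 22 19 23
f 22 23 21
f 23 19 24
f 23 24 21
f 24 19 25
f 24 25 21
f 25 19 26
f 25 26 21
f 26 19 27
f 26 27 21
f 27 19 28
f 27 28 21
f 28 19 29
f 28 29 21
f 29 19 30
f 29 30 21
f 30 19 31
f 30 31 21
f 31 19 20
f 31 20 21
f 33 32 36
f 33 36 34
f 34 36 37
f 34 37 35
f 36 32 38
f 36 38 37
f 37 38 39
f 37 39 35
f 38 32 40
f 38 40 39
f 39 40 41
f 39 41 35
f 40 32 42
f 40 42 41
f 41 42 43
f 41 43 35
f 42 32 44
f 42 44 43
f 43 44 45
f 43 45 35
f 44 32 46
f 44 46 45
f 45 46 47
f 45 47 35
f 46 32 48
f 46 48 47
f 47 48 49
f 47 49 35
f 48 32 50
f 48 50 49
f 49 50 51
f 49 51 35
f 50 32 33
f 50 33 51
f 51 33 34
f 51 34 35



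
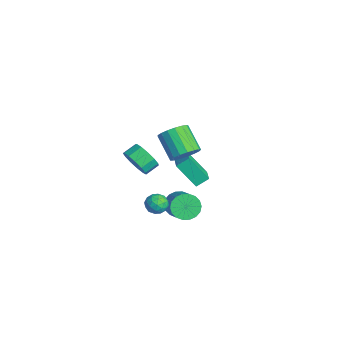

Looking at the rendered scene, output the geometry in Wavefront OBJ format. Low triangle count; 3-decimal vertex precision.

v -2.467 2.323 -1.68
v -2.493 3.132 -1.145
v -3.863 2.594 -2.157
v -3.889 3.403 -1.622
v -1.731 3.377 -3.238
v -1.757 4.186 -2.703
v -3.127 3.648 -3.715
v -3.153 4.457 -3.18
v -1.075 2.141 -4.141
v -0.641 2.644 -4.82
v 0.95 2.621 -3.818
v 0.515 2.119 -3.139
v -0.796 2.944 -4.566
v 0.794 2.921 -3.564
v -1.007 3.085 -4.227
v 0.583 3.062 -3.226
v -1.232 3.039 -3.872
v 0.359 3.016 -2.87
v -1.425 2.815 -3.57
v 0.165 2.793 -2.568
v -1.549 2.458 -3.381
v 0.041 2.435 -2.379
v -1.58 2.038 -3.342
v 0.011 2.015 -2.341
v -1.51 1.639 -3.462
v 0.081 1.616 -2.46
v -1.354 1.339 -3.716
v 0.236 1.316 -2.714
v -1.143 1.198 -4.054
v 0.447 1.175 -3.053
v -0.919 1.244 -4.41
v 0.672 1.221 -3.408
v -0.725 1.467 -4.712
v 0.865 1.445 -3.71
v -0.601 1.825 -4.901
v 0.989 1.802 -3.899
v -0.571 2.245 -4.939
v 1.02 2.222 -3.938
v 2.348 1.581 3.014
v 2.859 1.968 3.728
v 1.483 1.587 4.92
v 0.972 1.199 4.206
v 2.617 2.321 3.562
v 1.242 1.94 4.754
v 2.314 2.505 3.27
v 0.938 2.124 4.462
v 2.018 2.477 2.92
v 0.642 2.096 4.112
v 1.798 2.244 2.591
v 0.422 1.863 3.783
v 1.704 1.859 2.359
v 0.328 1.477 3.551
v 1.757 1.41 2.277
v 0.381 1.028 3.469
v 1.946 1 2.364
v 0.57 0.619 3.556
v 2.227 0.723 2.6
v 0.851 0.342 3.792
v 2.536 0.643 2.931
v 1.16 0.262 4.123
v 2.801 0.777 3.28
v 1.425 0.396 4.472
v 2.963 1.096 3.569
v 1.587 0.715 4.761
v 2.984 1.526 3.731
v 1.608 1.144 4.923
v -2.972 -0.127 -1.334
v -2.233 -0.263 -0.587
v -2.53 0.591 -0.138
v -3.268 0.727 -0.886
v -1.975 0.055 -1.022
v -2.272 0.909 -0.573
v -2.034 0.315 -1.556
v -2.331 1.17 -1.107
v -2.391 0.435 -2.02
v -2.688 1.289 -1.571
v -2.932 0.376 -2.266
v -3.229 1.231 -1.818
v -3.485 0.158 -2.217
v -3.782 1.012 -1.768
v -3.876 -0.151 -1.887
v -4.173 0.703 -1.438
v -3.979 -0.453 -1.382
v -4.276 0.402 -0.933
v -3.763 -0.651 -0.862
v -4.06 0.204 -0.413
v -3.295 -0.683 -0.491
v -3.592 0.172 -0.043
v -2.725 -0.538 -0.389
v -3.022 0.316 0.06
v 2.364 -0.463 -0.468
v 2.72 0.033 -0.897
v 3.38 -0.653 0.157
v 3.736 -0.157 -0.272
v 3.211 0.072 0.206
v 2.583 0.19 -0.18
v 3.517 -0.81 -0.56
v 2.889 -0.692 -0.946
v 3.433 -0.181 -0.954
v 3.244 0.364 -0.48
v 2.856 -0.984 -0.26
v 2.667 -0.439 0.214
v 2.453 -0.198 -0.737
v 3.647 -0.422 -0.003
v 3.339 -0.287 0.278
v 3.548 0.004 0.026
v 2.372 -0.106 -0.316
v 2.582 0.186 -0.568
v 2.871 0.209 0.08
v 3.518 -0.806 -0.172
v 3.728 -0.514 -0.424
v 2.552 -0.624 -0.766
v 2.761 -0.333 -1.018
v 3.229 -0.829 -0.82
v 3.081 -0.033 -1.023
v 3.679 -0.145 -0.656
v 3.549 -0.528 -0.825
v 3.18 -0.459 -1.052
v 2.971 0.288 -0.744
v 3.568 0.176 -0.377
v 3.259 0.311 -0.096
v 2.89 0.38 -0.323
v 3.389 0.162 -0.778
v 2.532 -0.796 -0.363
v 3.129 -0.908 0.004
v 3.21 -1 -0.417
v 2.841 -0.931 -0.644
v 2.421 -0.475 -0.084
v 3.019 -0.587 0.283
v 2.92 -0.161 0.312
v 2.551 -0.092 0.085
v 2.711 -0.782 0.038
f 2 4 1
f 5 2 1
f 1 4 3
f 3 5 1
f 2 8 4
f 6 2 5
f 6 8 2
f 4 8 3
f 7 5 3
f 3 8 7
f 7 6 5
f 8 6 7
f 10 9 13
f 10 13 11
f 11 13 14
f 11 14 12
f 13 9 15
f 13 15 14
f 14 15 16
f 14 16 12
f 15 9 17
f 15 17 16
f 16 17 18
f 16 18 12
f 17 9 19
f 17 19 18
f 18 19 20
f 18 20 12
f 19 9 21
f 19 21 20
f 20 21 22
f 20 22 12
f 21 9 23
f 21 23 22
f 22 23 24
f 22 24 12
f 23 9 25
f 23 25 24
f 24 25 26
f 24 26 12
f 25 9 27
f 25 27 26
f 26 27 28
f 26 28 12
f 27 9 29
f 27 29 28
f 28 29 30
f 28 30 12
f 29 9 31
f 29 31 30
f 30 31 32
f 30 32 12
f 31 9 33
f 31 33 32
f 32 33 34
f 32 34 12
f 33 9 35
f 33 35 34
f 34 35 36
f 34 36 12
f 35 9 37
f 35 37 36
f 36 37 38
f 36 38 12
f 37 9 10
f 37 10 38
f 38 10 11
f 38 11 12
f 40 39 43
f 40 43 41
f 41 43 44
f 41 44 42
f 43 39 45
f 43 45 44
f 44 45 46
f 44 46 42
f 45 39 47
f 45 47 46
f 46 47 48
f 46 48 42
f 47 39 49
f 47 49 48
f 48 49 50
f 48 50 42
f 49 39 51
f 49 51 50
f 50 51 52
f 50 52 42
f 51 39 53
f 51 53 52
f 52 53 54
f 52 54 42
f 53 39 55
f 53 55 54
f 54 55 56
f 54 56 42
f 55 39 57
f 55 57 56
f 56 57 58
f 56 58 42
f 57 39 59
f 57 59 58
f 58 59 60
f 58 60 42
f 59 39 61
f 59 61 60
f 60 61 62
f 60 62 42
f 61 39 63
f 61 63 62
f 62 63 64
f 62 64 42
f 63 39 65
f 63 65 64
f 64 65 66
f 64 66 42
f 65 39 40
f 65 40 66
f 66 40 41
f 66 41 42
f 68 67 71
f 68 71 69
f 69 71 72
f 69 72 70
f 71 67 73
f 71 73 72
f 72 73 74
f 72 74 70
f 73 67 75
f 73 75 74
f 74 75 76
f 74 76 70
f 75 67 77
f 75 77 76
f 76 77 78
f 76 78 70
f 77 67 79
f 77 79 78
f 78 79 80
f 78 80 70
f 79 67 81
f 79 81 80
f 80 81 82
f 80 82 70
f 81 67 83
f 81 83 82
f 82 83 84
f 82 84 70
f 83 67 85
f 83 85 84
f 84 85 86
f 84 86 70
f 85 67 87
f 85 87 86
f 86 87 88
f 86 88 70
f 87 67 89
f 87 89 88
f 88 89 90
f 88 90 70
f 89 67 68
f 89 68 90
f 90 68 69
f 90 69 70
f 91 128 107
f 128 102 131
f 107 131 96
f 128 131 107
f 91 107 103
f 107 96 108
f 103 108 92
f 107 108 103
f 91 103 112
f 103 92 113
f 112 113 98
f 103 113 112
f 91 112 124
f 112 98 127
f 124 127 101
f 112 127 124
f 91 124 128
f 124 101 132
f 128 132 102
f 124 132 128
f 92 108 119
f 108 96 122
f 119 122 100
f 108 122 119
f 96 131 109
f 131 102 130
f 109 130 95
f 131 130 109
f 102 132 129
f 132 101 125
f 129 125 93
f 132 125 129
f 101 127 126
f 127 98 114
f 126 114 97
f 127 114 126
f 98 113 118
f 113 92 115
f 118 115 99
f 113 115 118
f 94 120 106
f 120 100 121
f 106 121 95
f 120 121 106
f 94 106 104
f 106 95 105
f 104 105 93
f 106 105 104
f 94 104 111
f 104 93 110
f 111 110 97
f 104 110 111
f 94 111 116
f 111 97 117
f 116 117 99
f 111 117 116
f 94 116 120
f 116 99 123
f 120 123 100
f 116 123 120
f 95 121 109
f 121 100 122
f 109 122 96
f 121 122 109
f 93 105 129
f 105 95 130
f 129 130 102
f 105 130 129
f 97 110 126
f 110 93 125
f 126 125 101
f 110 125 126
f 99 117 118
f 117 97 114
f 118 114 98
f 117 114 118
f 100 123 119
f 123 99 115
f 119 115 92
f 123 115 119



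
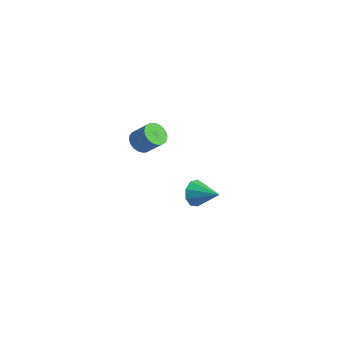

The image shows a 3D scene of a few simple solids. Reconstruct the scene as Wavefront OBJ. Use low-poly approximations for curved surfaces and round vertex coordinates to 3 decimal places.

v -0.162 0.374 -3.226
v 0.055 0.687 -3.873
v 1.122 0.626 -2.674
v -0.147 1.044 -3.565
v -0.356 1.087 -3.098
v -0.475 0.798 -2.692
v -0.447 0.31 -2.535
v -0.285 -0.148 -2.702
v -0.066 -0.361 -3.114
v 0.108 -0.23 -3.579
v 0.156 0.184 -3.878
v -0.26 -2.929 2.368
v 0.077 -3.427 2.218
v 0.797 -3.189 3.042
v 0.46 -2.691 3.192
v 0.179 -3.258 2.079
v 0.899 -3.019 2.903
v 0.215 -3.038 1.984
v 0.935 -2.799 2.808
v 0.178 -2.801 1.948
v 0.898 -2.563 2.772
v 0.074 -2.585 1.976
v 0.795 -2.346 2.8
v -0.08 -2.42 2.063
v 0.64 -2.182 2.887
v -0.262 -2.333 2.197
v 0.458 -2.095 3.021
v -0.443 -2.337 2.357
v 0.277 -2.099 3.181
v -0.597 -2.431 2.518
v 0.123 -2.193 3.342
v -0.699 -2.601 2.657
v 0.021 -2.362 3.481
v -0.735 -2.821 2.752
v -0.015 -2.582 3.576
v -0.698 -3.057 2.788
v 0.022 -2.819 3.612
v -0.595 -3.274 2.76
v 0.126 -3.035 3.584
v -0.44 -3.438 2.673
v 0.28 -3.2 3.497
v -0.258 -3.525 2.539
v 0.462 -3.287 3.363
v -0.077 -3.521 2.379
v 0.643 -3.283 3.203
f 2 1 4
f 2 4 3
f 4 1 5
f 4 5 3
f 5 1 6
f 5 6 3
f 6 1 7
f 6 7 3
f 7 1 8
f 7 8 3
f 8 1 9
f 8 9 3
f 9 1 10
f 9 10 3
f 10 1 11
f 10 11 3
f 11 1 2
f 11 2 3
f 13 12 16
f 13 16 14
f 14 16 17
f 14 17 15
f 16 12 18
f 16 18 17
f 17 18 19
f 17 19 15
f 18 12 20
f 18 20 19
f 19 20 21
f 19 21 15
f 20 12 22
f 20 22 21
f 21 22 23
f 21 23 15
f 22 12 24
f 22 24 23
f 23 24 25
f 23 25 15
f 24 12 26
f 24 26 25
f 25 26 27
f 25 27 15
f 26 12 28
f 26 28 27
f 27 28 29
f 27 29 15
f 28 12 30
f 28 30 29
f 29 30 31
f 29 31 15
f 30 12 32
f 30 32 31
f 31 32 33
f 31 33 15
f 32 12 34
f 32 34 33
f 33 34 35
f 33 35 15
f 34 12 36
f 34 36 35
f 35 36 37
f 35 37 15
f 36 12 38
f 36 38 37
f 37 38 39
f 37 39 15
f 38 12 40
f 38 40 39
f 39 40 41
f 39 41 15
f 40 12 42
f 40 42 41
f 41 42 43
f 41 43 15
f 42 12 44
f 42 44 43
f 43 44 45
f 43 45 15
f 44 12 13
f 44 13 45
f 45 13 14
f 45 14 15



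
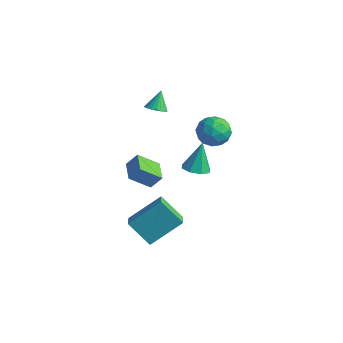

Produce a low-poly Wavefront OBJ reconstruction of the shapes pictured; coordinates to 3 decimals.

v -1.082 1.805 2.57
v -0.259 2.352 2.563
v -0.361 0.708 1.657
v 0.462 1.255 1.65
v 0.169 0.813 2.484
v -0.276 1.491 3.049
v -0.344 1.569 1.171
v -0.789 2.247 1.736
v 0.198 2.206 1.699
v 0.515 1.739 2.51
v -1.135 1.321 1.71
v -0.818 0.854 2.521
v -0.734 2.175 2.647
v 0.114 0.885 1.573
v -0.059 0.625 2.063
v 0.425 0.947 2.059
v -0.744 1.669 2.932
v -0.26 1.99 2.928
v -0.009 1.086 2.882
v -0.36 1.07 1.292
v 0.124 1.391 1.288
v -1.045 2.113 2.161
v -0.561 2.435 2.157
v -0.611 1.974 1.338
v 0.019 2.41 2.135
v 0.442 1.765 1.598
v -0.031 1.95 1.317
v -0.293 2.349 1.648
v 0.205 2.136 2.612
v 0.629 1.491 2.075
v 0.456 1.231 2.565
v 0.195 1.63 2.897
v 0.473 2.05 2.103
v -1.249 1.569 2.145
v -0.825 0.924 1.608
v -0.815 1.43 1.323
v -1.076 1.829 1.655
v -1.062 1.295 2.622
v -0.639 0.65 2.085
v -0.327 0.711 2.572
v -0.589 1.11 2.903
v -1.093 1.01 2.117
v 1.873 -2.568 3.23
v 2.604 -2.401 3.219
v 1.747 -1.912 4.75
v 2.279 -1.978 3.009
v 1.716 -1.9 2.929
v 1.245 -2.213 3.025
v 1.142 -2.735 3.241
v 1.467 -3.159 3.451
v 2.03 -3.237 3.532
v 2.501 -2.923 3.436
v -3.742 0.962 2.394
v -3.137 1.138 2.393
v -3.938 1.638 3.366
v -3.238 1.312 2.252
v -3.416 1.433 2.132
v -3.643 1.482 2.052
v -3.885 1.452 2.024
v -4.106 1.347 2.053
v -4.271 1.183 2.133
v -4.355 0.986 2.253
v -4.347 0.785 2.395
v -4.246 0.611 2.536
v -4.068 0.491 2.656
v -3.841 0.442 2.736
v -3.599 0.472 2.764
v -3.378 0.577 2.735
v -3.213 0.741 2.655
v -3.128 0.938 2.535
v -3.826 -1.337 -0.678
v -3.392 -0.921 0.058
v -3.089 -0.456 -1.611
v -2.655 -0.04 -0.875
v -2.905 -2.18 -0.745
v -2.471 -1.764 -0.009
v -2.168 -1.299 -1.678
v -1.734 -0.883 -0.942
v -1.916 -3.355 -2.614
v -1.01 -1.833 -1.343
v -0.702 -3.065 -3.826
v 0.204 -1.543 -2.555
v -1.344 -4.037 -2.205
v -0.438 -2.515 -0.934
v -0.13 -3.747 -3.417
v 0.776 -2.225 -2.146
f 1 38 17
f 38 12 41
f 17 41 6
f 38 41 17
f 1 17 13
f 17 6 18
f 13 18 2
f 17 18 13
f 1 13 22
f 13 2 23
f 22 23 8
f 13 23 22
f 1 22 34
f 22 8 37
f 34 37 11
f 22 37 34
f 1 34 38
f 34 11 42
f 38 42 12
f 34 42 38
f 2 18 29
f 18 6 32
f 29 32 10
f 18 32 29
f 6 41 19
f 41 12 40
f 19 40 5
f 41 40 19
f 12 42 39
f 42 11 35
f 39 35 3
f 42 35 39
f 11 37 36
f 37 8 24
f 36 24 7
f 37 24 36
f 8 23 28
f 23 2 25
f 28 25 9
f 23 25 28
f 4 30 16
f 30 10 31
f 16 31 5
f 30 31 16
f 4 16 14
f 16 5 15
f 14 15 3
f 16 15 14
f 4 14 21
f 14 3 20
f 21 20 7
f 14 20 21
f 4 21 26
f 21 7 27
f 26 27 9
f 21 27 26
f 4 26 30
f 26 9 33
f 30 33 10
f 26 33 30
f 5 31 19
f 31 10 32
f 19 32 6
f 31 32 19
f 3 15 39
f 15 5 40
f 39 40 12
f 15 40 39
f 7 20 36
f 20 3 35
f 36 35 11
f 20 35 36
f 9 27 28
f 27 7 24
f 28 24 8
f 27 24 28
f 10 33 29
f 33 9 25
f 29 25 2
f 33 25 29
f 44 43 46
f 44 46 45
f 46 43 47
f 46 47 45
f 47 43 48
f 47 48 45
f 48 43 49
f 48 49 45
f 49 43 50
f 49 50 45
f 50 43 51
f 50 51 45
f 51 43 52
f 51 52 45
f 52 43 44
f 52 44 45
f 54 53 56
f 54 56 55
f 56 53 57
f 56 57 55
f 57 53 58
f 57 58 55
f 58 53 59
f 58 59 55
f 59 53 60
f 59 60 55
f 60 53 61
f 60 61 55
f 61 53 62
f 61 62 55
f 62 53 63
f 62 63 55
f 63 53 64
f 63 64 55
f 64 53 65
f 64 65 55
f 65 53 66
f 65 66 55
f 66 53 67
f 66 67 55
f 67 53 68
f 67 68 55
f 68 53 69
f 68 69 55
f 69 53 70
f 69 70 55
f 70 53 54
f 70 54 55
f 72 74 71
f 75 72 71
f 71 74 73
f 73 75 71
f 72 78 74
f 76 72 75
f 76 78 72
f 74 78 73
f 77 75 73
f 73 78 77
f 77 76 75
f 78 76 77
f 80 82 79
f 83 80 79
f 79 82 81
f 81 83 79
f 80 86 82
f 84 80 83
f 84 86 80
f 82 86 81
f 85 83 81
f 81 86 85
f 85 84 83
f 86 84 85



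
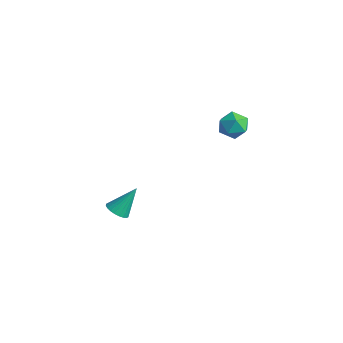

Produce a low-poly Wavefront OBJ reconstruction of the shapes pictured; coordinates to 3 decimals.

v -3.384 -3.855 -4.442
v -2.664 -3.967 -4.479
v -3.136 -2.745 -2.958
v -2.693 -3.737 -4.646
v -2.828 -3.526 -4.781
v -3.047 -3.365 -4.865
v -3.318 -3.278 -4.885
v -3.599 -3.279 -4.837
v -3.847 -3.368 -4.729
v -4.025 -3.531 -4.577
v -4.105 -3.743 -4.405
v -4.076 -3.972 -4.239
v -3.941 -4.184 -4.103
v -3.722 -4.345 -4.019
v -3.451 -4.432 -4
v -3.17 -4.431 -4.048
v -2.922 -4.342 -4.156
v -2.744 -4.179 -4.307
v -0.042 0.497 3.167
v 0.372 0.794 2.408
v 1.268 0.426 3.852
v 1.682 0.723 3.093
v 1.143 1.287 3.571
v 0.333 1.331 3.148
v 1.307 -0.111 3.112
v 0.497 -0.067 2.689
v 1.205 0.419 2.374
v 1.104 1.283 2.657
v 0.536 -0.063 3.603
v 0.435 0.801 3.886
f 2 1 4
f 2 4 3
f 4 1 5
f 4 5 3
f 5 1 6
f 5 6 3
f 6 1 7
f 6 7 3
f 7 1 8
f 7 8 3
f 8 1 9
f 8 9 3
f 9 1 10
f 9 10 3
f 10 1 11
f 10 11 3
f 11 1 12
f 11 12 3
f 12 1 13
f 12 13 3
f 13 1 14
f 13 14 3
f 14 1 15
f 14 15 3
f 15 1 16
f 15 16 3
f 16 1 17
f 16 17 3
f 17 1 18
f 17 18 3
f 18 1 2
f 18 2 3
f 19 30 24
f 19 24 20
f 19 20 26
f 19 26 29
f 19 29 30
f 20 24 28
f 24 30 23
f 30 29 21
f 29 26 25
f 26 20 27
f 22 28 23
f 22 23 21
f 22 21 25
f 22 25 27
f 22 27 28
f 23 28 24
f 21 23 30
f 25 21 29
f 27 25 26
f 28 27 20



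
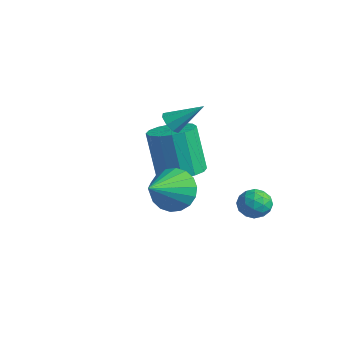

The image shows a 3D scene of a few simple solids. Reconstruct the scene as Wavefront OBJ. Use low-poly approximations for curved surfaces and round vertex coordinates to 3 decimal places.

v -0.99 -1.522 1.312
v -0.5 -0.947 1.997
v -0.49 -3.038 2.228
v -0.918 -0.979 2.172
v -1.35 -1.118 2.177
v -1.71 -1.338 2.01
v -1.928 -1.594 1.705
v -1.961 -1.836 1.323
v -1.801 -2.016 0.938
v -1.48 -2.098 0.627
v -1.062 -2.066 0.452
v -0.63 -1.927 0.447
v -0.27 -1.707 0.614
v -0.052 -1.451 0.918
v -0.02 -1.209 1.301
v -0.18 -1.029 1.686
v 0.313 1.756 0.638
v 0.901 1.743 0.214
v -0.021 0.717 0.206
v 0.567 0.704 -0.218
v 0.637 0.636 0.501
v 0.843 1.278 0.768
v 0.037 1.182 -0.348
v 0.243 1.824 -0.081
v 0.73 1.389 -0.396
v 1.102 1.051 0.129
v -0.222 1.409 0.291
v 0.15 1.071 0.816
v 0.636 1.841 0.464
v 0.244 0.619 -0.044
v 0.285 0.579 0.379
v 0.631 0.572 0.129
v 0.602 1.568 0.789
v 0.948 1.56 0.54
v 0.793 0.909 0.709
v -0.068 0.9 -0.12
v 0.278 0.892 -0.369
v 0.249 1.888 0.291
v 0.595 1.881 0.041
v 0.087 1.551 -0.289
v 0.882 1.625 -0.144
v 0.685 1.014 -0.398
v 0.373 1.295 -0.474
v 0.495 1.672 -0.317
v 1.1 1.427 0.164
v 0.904 0.816 -0.089
v 0.945 0.776 0.333
v 1.066 1.154 0.49
v 0.999 1.218 -0.194
v -0.024 1.644 0.509
v -0.22 1.033 0.256
v -0.186 1.306 -0.07
v -0.065 1.684 0.087
v 0.195 1.446 0.818
v -0.002 0.835 0.564
v 0.385 0.788 0.737
v 0.507 1.165 0.894
v -0.119 1.242 0.614
v -3.863 0.508 2.867
v -3.482 0.589 2.464
v -3.077 1.532 3.813
v -3.81 0.864 2.438
v -4.168 0.931 2.663
v -4.348 0.751 3.008
v -4.243 0.428 3.27
v -3.916 0.152 3.296
v -3.558 0.085 3.071
v -3.378 0.266 2.726
v -3.601 0.849 0.089
v -2.806 0.282 0.349
v -3.485 0.284 2.431
v -4.279 0.851 2.171
v -2.643 0.775 0.401
v -3.322 0.778 2.483
v -2.736 1.289 0.37
v -3.415 1.292 2.452
v -3.061 1.684 0.264
v -3.74 1.687 2.346
v -3.531 1.856 0.11
v -4.209 1.859 2.193
v -4.019 1.758 -0.049
v -4.698 1.76 2.034
v -4.395 1.416 -0.171
v -5.074 1.418 1.911
v -4.558 0.922 -0.223
v -5.237 0.925 1.859
v -4.465 0.408 -0.192
v -5.144 0.411 1.89
v -4.14 0.013 -0.086
v -4.819 0.016 1.996
v -3.671 -0.159 0.067
v -4.349 -0.156 2.15
v -3.182 -0.06 0.226
v -3.861 -0.058 2.309
f 2 1 4
f 2 4 3
f 4 1 5
f 4 5 3
f 5 1 6
f 5 6 3
f 6 1 7
f 6 7 3
f 7 1 8
f 7 8 3
f 8 1 9
f 8 9 3
f 9 1 10
f 9 10 3
f 10 1 11
f 10 11 3
f 11 1 12
f 11 12 3
f 12 1 13
f 12 13 3
f 13 1 14
f 13 14 3
f 14 1 15
f 14 15 3
f 15 1 16
f 15 16 3
f 16 1 2
f 16 2 3
f 17 54 33
f 54 28 57
f 33 57 22
f 54 57 33
f 17 33 29
f 33 22 34
f 29 34 18
f 33 34 29
f 17 29 38
f 29 18 39
f 38 39 24
f 29 39 38
f 17 38 50
f 38 24 53
f 50 53 27
f 38 53 50
f 17 50 54
f 50 27 58
f 54 58 28
f 50 58 54
f 18 34 45
f 34 22 48
f 45 48 26
f 34 48 45
f 22 57 35
f 57 28 56
f 35 56 21
f 57 56 35
f 28 58 55
f 58 27 51
f 55 51 19
f 58 51 55
f 27 53 52
f 53 24 40
f 52 40 23
f 53 40 52
f 24 39 44
f 39 18 41
f 44 41 25
f 39 41 44
f 20 46 32
f 46 26 47
f 32 47 21
f 46 47 32
f 20 32 30
f 32 21 31
f 30 31 19
f 32 31 30
f 20 30 37
f 30 19 36
f 37 36 23
f 30 36 37
f 20 37 42
f 37 23 43
f 42 43 25
f 37 43 42
f 20 42 46
f 42 25 49
f 46 49 26
f 42 49 46
f 21 47 35
f 47 26 48
f 35 48 22
f 47 48 35
f 19 31 55
f 31 21 56
f 55 56 28
f 31 56 55
f 23 36 52
f 36 19 51
f 52 51 27
f 36 51 52
f 25 43 44
f 43 23 40
f 44 40 24
f 43 40 44
f 26 49 45
f 49 25 41
f 45 41 18
f 49 41 45
f 60 59 62
f 60 62 61
f 62 59 63
f 62 63 61
f 63 59 64
f 63 64 61
f 64 59 65
f 64 65 61
f 65 59 66
f 65 66 61
f 66 59 67
f 66 67 61
f 67 59 68
f 67 68 61
f 68 59 60
f 68 60 61
f 70 69 73
f 70 73 71
f 71 73 74
f 71 74 72
f 73 69 75
f 73 75 74
f 74 75 76
f 74 76 72
f 75 69 77
f 75 77 76
f 76 77 78
f 76 78 72
f 77 69 79
f 77 79 78
f 78 79 80
f 78 80 72
f 79 69 81
f 79 81 80
f 80 81 82
f 80 82 72
f 81 69 83
f 81 83 82
f 82 83 84
f 82 84 72
f 83 69 85
f 83 85 84
f 84 85 86
f 84 86 72
f 85 69 87
f 85 87 86
f 86 87 88
f 86 88 72
f 87 69 89
f 87 89 88
f 88 89 90
f 88 90 72
f 89 69 91
f 89 91 90
f 90 91 92
f 90 92 72
f 91 69 93
f 91 93 92
f 92 93 94
f 92 94 72
f 93 69 70
f 93 70 94
f 94 70 71
f 94 71 72



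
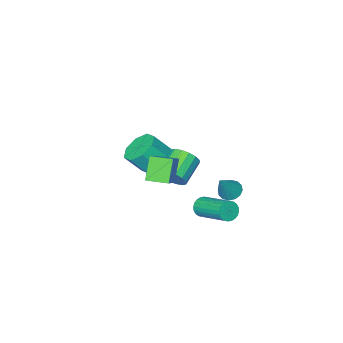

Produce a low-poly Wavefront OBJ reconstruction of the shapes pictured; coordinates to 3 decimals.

v -0.094 -0.929 1.026
v 0.35 -1.473 1.366
v -0.843 -2.015 2.054
v -1.286 -1.471 1.714
v 0.355 -1.16 1.621
v -0.838 -1.702 2.309
v 0.239 -0.785 1.717
v -0.953 -1.327 2.405
v 0.035 -0.449 1.627
v -1.158 -0.991 2.315
v -0.204 -0.241 1.377
v -1.397 -0.783 2.065
v -0.413 -0.217 1.032
v -1.606 -0.76 1.72
v -0.537 -0.385 0.686
v -1.73 -0.927 1.374
v -0.542 -0.698 0.431
v -1.735 -1.24 1.119
v -0.427 -1.073 0.335
v -1.619 -1.615 1.023
v -0.222 -1.409 0.425
v -1.415 -1.951 1.113
v 0.017 -1.617 0.675
v -1.176 -2.159 1.363
v 0.226 -1.64 1.02
v -0.967 -2.183 1.708
v -0.287 1.302 0.265
v 0.114 1.153 0.642
v 0.009 2.97 1.471
v -0.393 3.118 1.095
v 0.238 1.236 0.476
v 0.133 3.053 1.306
v 0.282 1.328 0.279
v 0.176 3.145 1.108
v 0.239 1.417 0.08
v 0.134 3.234 0.909
v 0.116 1.488 -0.092
v 0.011 3.305 0.738
v -0.068 1.531 -0.208
v -0.174 3.347 0.621
v -0.286 1.538 -0.253
v -0.392 3.355 0.576
v -0.504 1.51 -0.219
v -0.609 3.327 0.61
v -0.689 1.45 -0.111
v -0.794 3.267 0.718
v -0.813 1.367 0.054
v -0.918 3.184 0.884
v -0.856 1.275 0.252
v -0.962 3.092 1.081
v -0.814 1.186 0.451
v -0.919 3.003 1.28
v -0.691 1.115 0.622
v -0.796 2.932 1.452
v -0.506 1.073 0.739
v -0.612 2.889 1.568
v -0.288 1.065 0.784
v -0.394 2.882 1.613
v -0.071 1.093 0.75
v -0.176 2.91 1.579
v -0.806 -3.165 0.625
v -0.097 -3.422 -0.001
v 0.615 -3.872 0.989
v -0.094 -3.615 1.615
v -0.013 -2.723 0.256
v 0.699 -3.172 1.246
v -0.393 -2.282 0.729
v 0.318 -2.732 1.72
v -1.015 -2.359 1.141
v -0.304 -2.809 2.132
v -1.515 -2.908 1.251
v -0.803 -3.358 2.241
v -1.599 -3.608 0.994
v -0.887 -4.057 1.984
v -1.218 -4.048 0.52
v -0.507 -4.498 1.511
v -0.596 -3.971 0.108
v 0.115 -4.421 1.099
v -2.409 0.603 0.018
v -1.908 0.682 -0.338
v -1.531 0.897 1.322
v -2.04 0.974 -0.315
v -2.271 1.166 -0.202
v -2.539 1.207 -0.031
v -2.773 1.086 0.153
v -2.909 0.836 0.301
v -2.911 0.523 0.373
v -2.779 0.232 0.35
v -2.547 0.04 0.238
v -2.279 -0.001 0.066
v -2.046 0.119 -0.118
v -1.91 0.369 -0.266
v 0.326 0.215 3.293
v 1.391 1.233 4.377
v 0.943 0.726 2.206
v 2.008 1.744 3.291
v 1.052 -0.584 3.329
v 2.117 0.434 4.414
v 1.669 -0.073 2.243
v 2.734 0.945 3.327
f 2 1 5
f 2 5 3
f 3 5 6
f 3 6 4
f 5 1 7
f 5 7 6
f 6 7 8
f 6 8 4
f 7 1 9
f 7 9 8
f 8 9 10
f 8 10 4
f 9 1 11
f 9 11 10
f 10 11 12
f 10 12 4
f 11 1 13
f 11 13 12
f 12 13 14
f 12 14 4
f 13 1 15
f 13 15 14
f 14 15 16
f 14 16 4
f 15 1 17
f 15 17 16
f 16 17 18
f 16 18 4
f 17 1 19
f 17 19 18
f 18 19 20
f 18 20 4
f 19 1 21
f 19 21 20
f 20 21 22
f 20 22 4
f 21 1 23
f 21 23 22
f 22 23 24
f 22 24 4
f 23 1 25
f 23 25 24
f 24 25 26
f 24 26 4
f 25 1 2
f 25 2 26
f 26 2 3
f 26 3 4
f 28 27 31
f 28 31 29
f 29 31 32
f 29 32 30
f 31 27 33
f 31 33 32
f 32 33 34
f 32 34 30
f 33 27 35
f 33 35 34
f 34 35 36
f 34 36 30
f 35 27 37
f 35 37 36
f 36 37 38
f 36 38 30
f 37 27 39
f 37 39 38
f 38 39 40
f 38 40 30
f 39 27 41
f 39 41 40
f 40 41 42
f 40 42 30
f 41 27 43
f 41 43 42
f 42 43 44
f 42 44 30
f 43 27 45
f 43 45 44
f 44 45 46
f 44 46 30
f 45 27 47
f 45 47 46
f 46 47 48
f 46 48 30
f 47 27 49
f 47 49 48
f 48 49 50
f 48 50 30
f 49 27 51
f 49 51 50
f 50 51 52
f 50 52 30
f 51 27 53
f 51 53 52
f 52 53 54
f 52 54 30
f 53 27 55
f 53 55 54
f 54 55 56
f 54 56 30
f 55 27 57
f 55 57 56
f 56 57 58
f 56 58 30
f 57 27 59
f 57 59 58
f 58 59 60
f 58 60 30
f 59 27 28
f 59 28 60
f 60 28 29
f 60 29 30
f 62 61 65
f 62 65 63
f 63 65 66
f 63 66 64
f 65 61 67
f 65 67 66
f 66 67 68
f 66 68 64
f 67 61 69
f 67 69 68
f 68 69 70
f 68 70 64
f 69 61 71
f 69 71 70
f 70 71 72
f 70 72 64
f 71 61 73
f 71 73 72
f 72 73 74
f 72 74 64
f 73 61 75
f 73 75 74
f 74 75 76
f 74 76 64
f 75 61 77
f 75 77 76
f 76 77 78
f 76 78 64
f 77 61 62
f 77 62 78
f 78 62 63
f 78 63 64
f 80 79 82
f 80 82 81
f 82 79 83
f 82 83 81
f 83 79 84
f 83 84 81
f 84 79 85
f 84 85 81
f 85 79 86
f 85 86 81
f 86 79 87
f 86 87 81
f 87 79 88
f 87 88 81
f 88 79 89
f 88 89 81
f 89 79 90
f 89 90 81
f 90 79 91
f 90 91 81
f 91 79 92
f 91 92 81
f 92 79 80
f 92 80 81
f 94 96 93
f 97 94 93
f 93 96 95
f 95 97 93
f 94 100 96
f 98 94 97
f 98 100 94
f 96 100 95
f 99 97 95
f 95 100 99
f 99 98 97
f 100 98 99



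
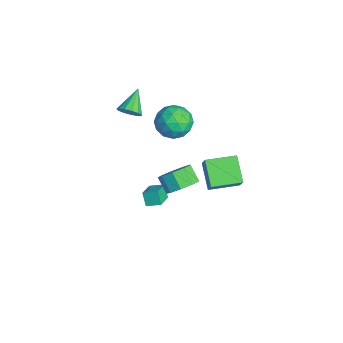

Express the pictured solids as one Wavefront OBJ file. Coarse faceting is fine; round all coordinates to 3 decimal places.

v 3.911 -2.126 2.587
v 4.422 -2.906 2.815
v 3.661 -3.193 3.541
v 3.149 -2.414 3.313
v 4.597 -2.402 3.199
v 3.836 -2.69 3.924
v 4.451 -1.769 3.296
v 3.69 -2.057 4.021
v 4.052 -1.304 3.061
v 3.291 -1.591 3.787
v 3.587 -1.223 2.605
v 2.825 -1.51 3.331
v 3.273 -1.565 2.141
v 2.512 -1.852 2.866
v 3.258 -2.169 1.885
v 2.496 -2.457 2.61
v 3.548 -2.754 1.958
v 2.787 -3.041 2.683
v 4.008 -3.045 2.326
v 3.247 -3.332 3.051
v 2.089 -0.679 2.531
v 2.796 -0.688 3.525
v 2.099 1.051 2.54
v 2.805 1.042 3.534
v 3.475 -0.682 1.546
v 4.181 -0.691 2.54
v 3.484 1.048 1.555
v 4.191 1.039 2.549
v -2.693 -3.615 3.085
v -2.215 -3.561 3.647
v -3.847 -2.865 3.995
v -2.169 -3.214 3.42
v -2.289 -2.995 3.087
v -2.537 -2.972 2.753
v -2.835 -3.153 2.524
v -3.088 -3.48 2.474
v -3.215 -3.851 2.617
v -3.177 -4.146 2.909
v -2.984 -4.273 3.256
v -2.7 -4.19 3.55
v -2.413 -3.925 3.695
v -0.38 -3.423 -2.108
v -0.053 -2.634 -1.825
v -1.388 -2.816 -2.636
v -1.062 -2.026 -2.352
v 0.082 -3.334 -2.888
v 0.408 -2.544 -2.604
v -0.927 -2.726 -3.415
v -0.6 -1.937 -3.132
v -3.716 0.128 1.112
v -3.016 -0.512 1.81
v -3.924 -1.368 -0.05
v -3.224 -2.008 0.648
v -4.293 -1.686 1.022
v -4.164 -0.762 1.741
v -2.776 -1.118 0.019
v -2.647 -0.194 0.738
v -2.434 -1.282 1.135
v -3.372 -1.633 1.754
v -3.568 -0.247 0.006
v -4.506 -0.598 0.625
v -3.348 -0.061 1.563
v -3.592 -1.819 0.197
v -4.221 -1.63 0.417
v -3.809 -2.006 0.827
v -4.023 -0.208 1.522
v -3.611 -0.584 1.932
v -4.362 -1.274 1.469
v -3.329 -1.296 -0.172
v -2.917 -1.672 0.238
v -3.131 0.126 0.933
v -2.719 -0.25 1.343
v -2.578 -0.606 0.291
v -2.594 -0.89 1.576
v -2.716 -1.769 0.893
v -2.453 -1.246 0.524
v -2.377 -0.702 0.946
v -3.145 -1.096 1.941
v -3.268 -1.975 1.257
v -3.896 -1.786 1.477
v -3.821 -1.243 1.9
v -2.804 -1.548 1.543
v -3.672 0.095 0.503
v -3.795 -0.784 -0.181
v -3.119 -0.637 -0.14
v -3.044 -0.094 0.283
v -4.224 -0.111 0.867
v -4.346 -0.99 0.184
v -4.563 -1.178 0.814
v -4.487 -0.634 1.236
v -4.136 -0.332 0.217
f 2 1 5
f 2 5 3
f 3 5 6
f 3 6 4
f 5 1 7
f 5 7 6
f 6 7 8
f 6 8 4
f 7 1 9
f 7 9 8
f 8 9 10
f 8 10 4
f 9 1 11
f 9 11 10
f 10 11 12
f 10 12 4
f 11 1 13
f 11 13 12
f 12 13 14
f 12 14 4
f 13 1 15
f 13 15 14
f 14 15 16
f 14 16 4
f 15 1 17
f 15 17 16
f 16 17 18
f 16 18 4
f 17 1 19
f 17 19 18
f 18 19 20
f 18 20 4
f 19 1 2
f 19 2 20
f 20 2 3
f 20 3 4
f 22 24 21
f 25 22 21
f 21 24 23
f 23 25 21
f 22 28 24
f 26 22 25
f 26 28 22
f 24 28 23
f 27 25 23
f 23 28 27
f 27 26 25
f 28 26 27
f 30 29 32
f 30 32 31
f 32 29 33
f 32 33 31
f 33 29 34
f 33 34 31
f 34 29 35
f 34 35 31
f 35 29 36
f 35 36 31
f 36 29 37
f 36 37 31
f 37 29 38
f 37 38 31
f 38 29 39
f 38 39 31
f 39 29 40
f 39 40 31
f 40 29 41
f 40 41 31
f 41 29 30
f 41 30 31
f 43 45 42
f 46 43 42
f 42 45 44
f 44 46 42
f 43 49 45
f 47 43 46
f 47 49 43
f 45 49 44
f 48 46 44
f 44 49 48
f 48 47 46
f 49 47 48
f 50 87 66
f 87 61 90
f 66 90 55
f 87 90 66
f 50 66 62
f 66 55 67
f 62 67 51
f 66 67 62
f 50 62 71
f 62 51 72
f 71 72 57
f 62 72 71
f 50 71 83
f 71 57 86
f 83 86 60
f 71 86 83
f 50 83 87
f 83 60 91
f 87 91 61
f 83 91 87
f 51 67 78
f 67 55 81
f 78 81 59
f 67 81 78
f 55 90 68
f 90 61 89
f 68 89 54
f 90 89 68
f 61 91 88
f 91 60 84
f 88 84 52
f 91 84 88
f 60 86 85
f 86 57 73
f 85 73 56
f 86 73 85
f 57 72 77
f 72 51 74
f 77 74 58
f 72 74 77
f 53 79 65
f 79 59 80
f 65 80 54
f 79 80 65
f 53 65 63
f 65 54 64
f 63 64 52
f 65 64 63
f 53 63 70
f 63 52 69
f 70 69 56
f 63 69 70
f 53 70 75
f 70 56 76
f 75 76 58
f 70 76 75
f 53 75 79
f 75 58 82
f 79 82 59
f 75 82 79
f 54 80 68
f 80 59 81
f 68 81 55
f 80 81 68
f 52 64 88
f 64 54 89
f 88 89 61
f 64 89 88
f 56 69 85
f 69 52 84
f 85 84 60
f 69 84 85
f 58 76 77
f 76 56 73
f 77 73 57
f 76 73 77
f 59 82 78
f 82 58 74
f 78 74 51
f 82 74 78



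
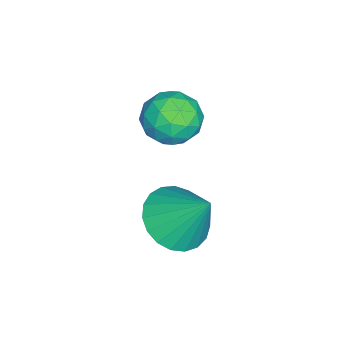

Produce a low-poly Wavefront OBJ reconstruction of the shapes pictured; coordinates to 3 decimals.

v -2.115 -3.375 -0.683
v -1.31 -3.631 -0.426
v -2.69 -4.069 0.426
v -1.885 -4.325 0.683
v -2.118 -3.475 0.742
v -1.763 -3.046 0.057
v -2.237 -4.654 -0.057
v -1.882 -4.225 -0.742
v -1.385 -4.421 -0.039
v -1.312 -3.693 0.456
v -2.688 -4.007 -0.456
v -2.615 -3.279 0.039
v -1.662 -3.442 -0.652
v -2.338 -4.258 0.652
v -2.475 -3.758 0.686
v -2.002 -3.909 0.838
v -1.928 -3.098 -0.368
v -1.455 -3.249 -0.217
v -1.93 -3.157 0.47
v -2.545 -4.451 0.217
v -2.072 -4.602 0.368
v -1.998 -3.791 -0.838
v -1.525 -3.942 -0.686
v -2.07 -4.543 -0.47
v -1.233 -4.057 -0.273
v -1.571 -4.465 0.379
v -1.778 -4.658 -0.056
v -1.569 -4.406 -0.459
v -1.19 -3.629 0.018
v -1.528 -4.037 0.669
v -1.665 -3.537 0.704
v -1.456 -3.285 0.301
v -1.234 -4.094 0.245
v -2.472 -3.663 -0.669
v -2.81 -4.071 -0.018
v -2.544 -4.415 -0.301
v -2.335 -4.163 -0.704
v -2.429 -3.235 -0.379
v -2.767 -3.643 0.273
v -2.431 -3.294 0.459
v -2.222 -3.042 0.056
v -2.766 -3.606 -0.245
v 0.469 -3.061 -1.612
v 1.4 -2.96 -1.935
v 0.811 -2.099 -0.328
v 1.21 -2.645 -2.12
v 0.893 -2.402 -2.218
v 0.502 -2.273 -2.211
v 0.106 -2.28 -2.1
v -0.228 -2.422 -1.905
v -0.441 -2.675 -1.659
v -0.496 -2.994 -1.405
v -0.385 -3.325 -1.187
v -0.126 -3.61 -1.043
v 0.237 -3.8 -0.996
v 0.639 -3.863 -1.057
v 1.012 -3.786 -1.213
v 1.291 -3.585 -1.438
v 1.429 -3.292 -1.693
f 1 38 17
f 38 12 41
f 17 41 6
f 38 41 17
f 1 17 13
f 17 6 18
f 13 18 2
f 17 18 13
f 1 13 22
f 13 2 23
f 22 23 8
f 13 23 22
f 1 22 34
f 22 8 37
f 34 37 11
f 22 37 34
f 1 34 38
f 34 11 42
f 38 42 12
f 34 42 38
f 2 18 29
f 18 6 32
f 29 32 10
f 18 32 29
f 6 41 19
f 41 12 40
f 19 40 5
f 41 40 19
f 12 42 39
f 42 11 35
f 39 35 3
f 42 35 39
f 11 37 36
f 37 8 24
f 36 24 7
f 37 24 36
f 8 23 28
f 23 2 25
f 28 25 9
f 23 25 28
f 4 30 16
f 30 10 31
f 16 31 5
f 30 31 16
f 4 16 14
f 16 5 15
f 14 15 3
f 16 15 14
f 4 14 21
f 14 3 20
f 21 20 7
f 14 20 21
f 4 21 26
f 21 7 27
f 26 27 9
f 21 27 26
f 4 26 30
f 26 9 33
f 30 33 10
f 26 33 30
f 5 31 19
f 31 10 32
f 19 32 6
f 31 32 19
f 3 15 39
f 15 5 40
f 39 40 12
f 15 40 39
f 7 20 36
f 20 3 35
f 36 35 11
f 20 35 36
f 9 27 28
f 27 7 24
f 28 24 8
f 27 24 28
f 10 33 29
f 33 9 25
f 29 25 2
f 33 25 29
f 44 43 46
f 44 46 45
f 46 43 47
f 46 47 45
f 47 43 48
f 47 48 45
f 48 43 49
f 48 49 45
f 49 43 50
f 49 50 45
f 50 43 51
f 50 51 45
f 51 43 52
f 51 52 45
f 52 43 53
f 52 53 45
f 53 43 54
f 53 54 45
f 54 43 55
f 54 55 45
f 55 43 56
f 55 56 45
f 56 43 57
f 56 57 45
f 57 43 58
f 57 58 45
f 58 43 59
f 58 59 45
f 59 43 44
f 59 44 45

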